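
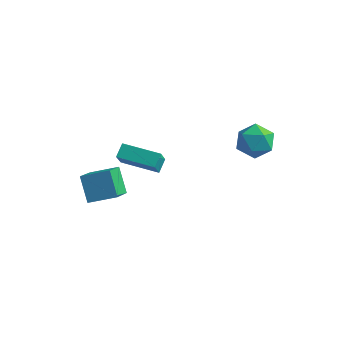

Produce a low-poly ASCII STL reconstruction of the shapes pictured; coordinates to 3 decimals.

solid 
facet normal -0.501 0.422 0.755
outer loop
vertex -3.474 -2.402 2.05
vertex -2.093 -1.765 2.61
vertex -3.728 -1.021 1.109
endloop
endfacet
facet normal -0.853 -0.392 -0.345
outer loop
vertex -2.907 -1.715 -0.13
vertex -3.474 -2.402 2.05
vertex -3.728 -1.021 1.109
endloop
endfacet
facet normal -0.501 0.423 0.755
outer loop
vertex -3.728 -1.021 1.109
vertex -2.093 -1.765 2.61
vertex -2.348 -0.385 1.668
endloop
endfacet
facet normal -0.151 0.817 -0.557
outer loop
vertex -2.348 -0.385 1.668
vertex -2.907 -1.715 -0.13
vertex -3.728 -1.021 1.109
endloop
endfacet
facet normal 0.151 -0.817 0.557
outer loop
vertex -3.474 -2.402 2.05
vertex -1.272 -2.459 1.371
vertex -2.093 -1.765 2.61
endloop
endfacet
facet normal -0.852 -0.393 -0.346
outer loop
vertex -2.652 -3.095 0.812
vertex -3.474 -2.402 2.05
vertex -2.907 -1.715 -0.13
endloop
endfacet
facet normal 0.151 -0.817 0.557
outer loop
vertex -2.652 -3.095 0.812
vertex -1.272 -2.459 1.371
vertex -3.474 -2.402 2.05
endloop
endfacet
facet normal 0.852 0.393 0.345
outer loop
vertex -2.093 -1.765 2.61
vertex -1.272 -2.459 1.371
vertex -2.348 -0.385 1.668
endloop
endfacet
facet normal -0.151 0.817 -0.557
outer loop
vertex -1.526 -1.078 0.43
vertex -2.907 -1.715 -0.13
vertex -2.348 -0.385 1.668
endloop
endfacet
facet normal 0.852 0.393 0.346
outer loop
vertex -2.348 -0.385 1.668
vertex -1.272 -2.459 1.371
vertex -1.526 -1.078 0.43
endloop
endfacet
facet normal 0.501 -0.423 -0.755
outer loop
vertex -1.526 -1.078 0.43
vertex -2.652 -3.095 0.812
vertex -2.907 -1.715 -0.13
endloop
endfacet
facet normal 0.501 -0.423 -0.755
outer loop
vertex -1.272 -2.459 1.371
vertex -2.652 -3.095 0.812
vertex -1.526 -1.078 0.43
endloop
endfacet
facet normal 0.344 0.913 -0.221
outer loop
vertex 4.275 3.47 3.014
vertex 3.474 3.928 3.658
vertex 4.471 3.66 4.106
endloop
endfacet
facet normal 0.872 0.431 -0.232
outer loop
vertex 4.275 3.47 3.014
vertex 4.471 3.66 4.106
vertex 4.819 2.701 3.63
endloop
endfacet
facet normal 0.702 -0.071 -0.709
outer loop
vertex 4.275 3.47 3.014
vertex 4.819 2.701 3.63
vertex 4.037 2.378 2.888
endloop
endfacet
facet normal 0.069 0.099 -0.993
outer loop
vertex 4.275 3.47 3.014
vertex 4.037 2.378 2.888
vertex 3.206 3.136 2.906
endloop
endfacet
facet normal -0.151 0.707 -0.691
outer loop
vertex 4.275 3.47 3.014
vertex 3.206 3.136 2.906
vertex 3.474 3.928 3.658
endloop
endfacet
facet normal 0.903 0.123 0.412
outer loop
vertex 4.819 2.701 3.63
vertex 4.471 3.66 4.106
vertex 4.354 2.684 4.654
endloop
endfacet
facet normal 0.049 0.902 0.430
outer loop
vertex 4.471 3.66 4.106
vertex 3.474 3.928 3.658
vertex 3.523 3.442 4.672
endloop
endfacet
facet normal -0.752 0.570 -0.332
outer loop
vertex 3.474 3.928 3.658
vertex 3.206 3.136 2.906
vertex 2.741 3.119 3.93
endloop
endfacet
facet normal -0.395 -0.413 -0.821
outer loop
vertex 3.206 3.136 2.906
vertex 4.037 2.378 2.888
vertex 3.089 2.16 3.454
endloop
endfacet
facet normal 0.627 -0.690 -0.361
outer loop
vertex 4.037 2.378 2.888
vertex 4.819 2.701 3.63
vertex 4.086 1.892 3.902
endloop
endfacet
facet normal -0.069 -0.099 0.993
outer loop
vertex 3.285 2.35 4.546
vertex 4.354 2.684 4.654
vertex 3.523 3.442 4.672
endloop
endfacet
facet normal -0.702 0.071 0.709
outer loop
vertex 3.285 2.35 4.546
vertex 3.523 3.442 4.672
vertex 2.741 3.119 3.93
endloop
endfacet
facet normal -0.872 -0.431 0.232
outer loop
vertex 3.285 2.35 4.546
vertex 2.741 3.119 3.93
vertex 3.089 2.16 3.454
endloop
endfacet
facet normal -0.344 -0.913 0.221
outer loop
vertex 3.285 2.35 4.546
vertex 3.089 2.16 3.454
vertex 4.086 1.892 3.902
endloop
endfacet
facet normal 0.151 -0.707 0.691
outer loop
vertex 3.285 2.35 4.546
vertex 4.086 1.892 3.902
vertex 4.354 2.684 4.654
endloop
endfacet
facet normal 0.395 0.413 0.821
outer loop
vertex 3.523 3.442 4.672
vertex 4.354 2.684 4.654
vertex 4.471 3.66 4.106
endloop
endfacet
facet normal -0.627 0.690 0.361
outer loop
vertex 2.741 3.119 3.93
vertex 3.523 3.442 4.672
vertex 3.474 3.928 3.658
endloop
endfacet
facet normal -0.903 -0.123 -0.412
outer loop
vertex 3.089 2.16 3.454
vertex 2.741 3.119 3.93
vertex 3.206 3.136 2.906
endloop
endfacet
facet normal -0.049 -0.902 -0.430
outer loop
vertex 4.086 1.892 3.902
vertex 3.089 2.16 3.454
vertex 4.037 2.378 2.888
endloop
endfacet
facet normal 0.752 -0.570 0.332
outer loop
vertex 4.354 2.684 4.654
vertex 4.086 1.892 3.902
vertex 4.819 2.701 3.63
endloop
endfacet
facet normal -0.991 -0.113 0.068
outer loop
vertex -2.397 0.088 3.211
vertex -2.555 0.81 2.105
vertex -2.346 -0.653 2.72
endloop
endfacet
facet normal 0.119 -0.543 0.831
outer loop
vertex -0.225 -0.41 2.575
vertex -2.397 0.088 3.211
vertex -2.346 -0.653 2.72
endloop
endfacet
facet normal -0.991 -0.113 0.068
outer loop
vertex -2.346 -0.653 2.72
vertex -2.555 0.81 2.105
vertex -2.504 0.069 1.614
endloop
endfacet
facet normal 0.058 -0.832 -0.551
outer loop
vertex -2.504 0.069 1.614
vertex -0.225 -0.41 2.575
vertex -2.346 -0.653 2.72
endloop
endfacet
facet normal -0.058 0.832 0.551
outer loop
vertex -2.397 0.088 3.211
vertex -0.434 1.053 1.96
vertex -2.555 0.81 2.105
endloop
endfacet
facet normal 0.119 -0.543 0.831
outer loop
vertex -0.276 0.331 3.066
vertex -2.397 0.088 3.211
vertex -0.225 -0.41 2.575
endloop
endfacet
facet normal -0.058 0.832 0.551
outer loop
vertex -0.276 0.331 3.066
vertex -0.434 1.053 1.96
vertex -2.397 0.088 3.211
endloop
endfacet
facet normal -0.119 0.543 -0.831
outer loop
vertex -2.555 0.81 2.105
vertex -0.434 1.053 1.96
vertex -2.504 0.069 1.614
endloop
endfacet
facet normal 0.058 -0.832 -0.551
outer loop
vertex -0.383 0.312 1.469
vertex -0.225 -0.41 2.575
vertex -2.504 0.069 1.614
endloop
endfacet
facet normal -0.119 0.543 -0.831
outer loop
vertex -2.504 0.069 1.614
vertex -0.434 1.053 1.96
vertex -0.383 0.312 1.469
endloop
endfacet
facet normal 0.991 0.113 -0.068
outer loop
vertex -0.383 0.312 1.469
vertex -0.276 0.331 3.066
vertex -0.225 -0.41 2.575
endloop
endfacet
facet normal 0.991 0.113 -0.068
outer loop
vertex -0.434 1.053 1.96
vertex -0.276 0.331 3.066
vertex -0.383 0.312 1.469
endloop
endfacet

endsolid


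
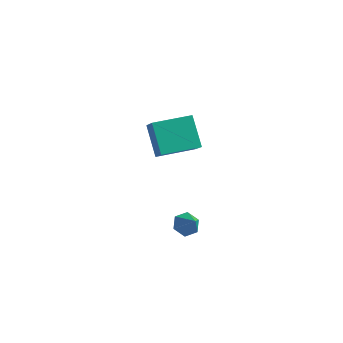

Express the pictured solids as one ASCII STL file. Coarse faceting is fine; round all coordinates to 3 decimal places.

solid 
facet normal -0.704 -0.708 -0.045
outer loop
vertex -4.529 1.839 -1.119
vertex -5.282 2.656 -2.185
vertex -3.567 0.968 -2.465
endloop
endfacet
facet normal 0.489 -0.530 0.693
outer loop
vertex -2.158 2.384 -2.375
vertex -4.529 1.839 -1.119
vertex -3.567 0.968 -2.465
endloop
endfacet
facet normal -0.704 -0.708 -0.045
outer loop
vertex -3.567 0.968 -2.465
vertex -5.282 2.656 -2.185
vertex -4.32 1.785 -3.531
endloop
endfacet
facet normal 0.514 -0.466 -0.720
outer loop
vertex -4.32 1.785 -3.531
vertex -2.158 2.384 -2.375
vertex -3.567 0.968 -2.465
endloop
endfacet
facet normal -0.514 0.466 0.720
outer loop
vertex -4.529 1.839 -1.119
vertex -3.873 4.072 -2.095
vertex -5.282 2.656 -2.185
endloop
endfacet
facet normal 0.489 -0.530 0.693
outer loop
vertex -3.12 3.255 -1.029
vertex -4.529 1.839 -1.119
vertex -2.158 2.384 -2.375
endloop
endfacet
facet normal -0.514 0.466 0.720
outer loop
vertex -3.12 3.255 -1.029
vertex -3.873 4.072 -2.095
vertex -4.529 1.839 -1.119
endloop
endfacet
facet normal -0.489 0.530 -0.693
outer loop
vertex -5.282 2.656 -2.185
vertex -3.873 4.072 -2.095
vertex -4.32 1.785 -3.531
endloop
endfacet
facet normal 0.514 -0.466 -0.720
outer loop
vertex -2.911 3.201 -3.441
vertex -2.158 2.384 -2.375
vertex -4.32 1.785 -3.531
endloop
endfacet
facet normal -0.489 0.530 -0.693
outer loop
vertex -4.32 1.785 -3.531
vertex -3.873 4.072 -2.095
vertex -2.911 3.201 -3.441
endloop
endfacet
facet normal 0.704 0.708 0.045
outer loop
vertex -2.911 3.201 -3.441
vertex -3.12 3.255 -1.029
vertex -2.158 2.384 -2.375
endloop
endfacet
facet normal 0.704 0.708 0.045
outer loop
vertex -3.873 4.072 -2.095
vertex -3.12 3.255 -1.029
vertex -2.911 3.201 -3.441
endloop
endfacet
facet normal -0.588 0.339 -0.734
outer loop
vertex 0.238 -2.553 -2.886
vertex -0.094 -3.124 -2.884
vertex -0.29 -2.626 -2.497
endloop
endfacet
facet normal 0.376 0.673 0.637
outer loop
vertex 0.238 -2.553 -2.886
vertex -0.29 -2.626 -2.497
vertex 0.554 -3.496 -2.076
endloop
endfacet
facet normal -0.590 0.338 -0.734
outer loop
vertex -0.29 -2.626 -2.497
vertex -0.094 -3.124 -2.884
vertex -0.621 -3.197 -2.494
endloop
endfacet
facet normal -0.291 0.173 0.941
outer loop
vertex -0.29 -2.626 -2.497
vertex -0.621 -3.197 -2.494
vertex 0.554 -3.496 -2.076
endloop
endfacet
facet normal -0.589 0.339 -0.733
outer loop
vertex -0.621 -3.197 -2.494
vertex -0.094 -3.124 -2.884
vertex -0.426 -3.694 -2.881
endloop
endfacet
facet normal -0.396 -0.656 0.643
outer loop
vertex -0.621 -3.197 -2.494
vertex -0.426 -3.694 -2.881
vertex 0.554 -3.496 -2.076
endloop
endfacet
facet normal -0.589 0.339 -0.734
outer loop
vertex -0.426 -3.694 -2.881
vertex -0.094 -3.124 -2.884
vertex 0.102 -3.621 -3.271
endloop
endfacet
facet normal 0.166 -0.985 0.040
outer loop
vertex -0.426 -3.694 -2.881
vertex 0.102 -3.621 -3.271
vertex 0.554 -3.496 -2.076
endloop
endfacet
facet normal -0.588 0.339 -0.734
outer loop
vertex 0.102 -3.621 -3.271
vertex -0.094 -3.124 -2.884
vertex 0.434 -3.05 -3.273
endloop
endfacet
facet normal 0.833 -0.485 -0.264
outer loop
vertex 0.102 -3.621 -3.271
vertex 0.434 -3.05 -3.273
vertex 0.554 -3.496 -2.076
endloop
endfacet
facet normal -0.588 0.339 -0.734
outer loop
vertex 0.434 -3.05 -3.273
vertex -0.094 -3.124 -2.884
vertex 0.238 -2.553 -2.886
endloop
endfacet
facet normal 0.938 0.344 0.034
outer loop
vertex 0.434 -3.05 -3.273
vertex 0.238 -2.553 -2.886
vertex 0.554 -3.496 -2.076
endloop
endfacet

endsolid


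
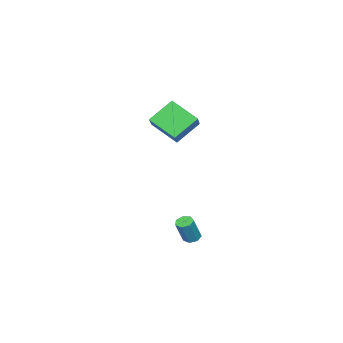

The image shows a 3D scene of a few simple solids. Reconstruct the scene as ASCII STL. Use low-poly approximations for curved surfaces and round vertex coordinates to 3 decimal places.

solid 
facet normal -0.763 -0.409 -0.500
outer loop
vertex -1.317 -3.25 4.608
vertex -1.447 -1.644 3.493
vertex -0.109 -4.004 3.381
endloop
endfacet
facet normal 0.066 -0.820 0.569
outer loop
vertex 1.547 -3.116 4.467
vertex -1.317 -3.25 4.608
vertex -0.109 -4.004 3.381
endloop
endfacet
facet normal -0.763 -0.409 -0.500
outer loop
vertex -0.109 -4.004 3.381
vertex -1.447 -1.644 3.493
vertex -0.239 -2.397 2.266
endloop
endfacet
facet normal 0.643 -0.401 -0.653
outer loop
vertex -0.239 -2.397 2.266
vertex 1.547 -3.116 4.467
vertex -0.109 -4.004 3.381
endloop
endfacet
facet normal -0.643 0.401 0.653
outer loop
vertex -1.317 -3.25 4.608
vertex 0.209 -0.756 4.579
vertex -1.447 -1.644 3.493
endloop
endfacet
facet normal 0.066 -0.820 0.569
outer loop
vertex 0.339 -2.363 5.694
vertex -1.317 -3.25 4.608
vertex 1.547 -3.116 4.467
endloop
endfacet
facet normal -0.643 0.401 0.653
outer loop
vertex 0.339 -2.363 5.694
vertex 0.209 -0.756 4.579
vertex -1.317 -3.25 4.608
endloop
endfacet
facet normal -0.067 0.820 -0.569
outer loop
vertex -1.447 -1.644 3.493
vertex 0.209 -0.756 4.579
vertex -0.239 -2.397 2.266
endloop
endfacet
facet normal 0.643 -0.401 -0.653
outer loop
vertex 1.417 -1.51 3.352
vertex 1.547 -3.116 4.467
vertex -0.239 -2.397 2.266
endloop
endfacet
facet normal -0.066 0.820 -0.569
outer loop
vertex -0.239 -2.397 2.266
vertex 0.209 -0.756 4.579
vertex 1.417 -1.51 3.352
endloop
endfacet
facet normal 0.763 0.409 0.500
outer loop
vertex 1.417 -1.51 3.352
vertex 0.339 -2.363 5.694
vertex 1.547 -3.116 4.467
endloop
endfacet
facet normal 0.763 0.409 0.500
outer loop
vertex 0.209 -0.756 4.579
vertex 0.339 -2.363 5.694
vertex 1.417 -1.51 3.352
endloop
endfacet
facet normal -0.435 0.047 -0.899
outer loop
vertex 3.04 0.057 -3.621
vertex 2.67 0.397 -3.424
vertex 3.147 0.513 -3.649
endloop
endfacet
facet normal 0.871 -0.231 -0.433
outer loop
vertex 3.04 0.057 -3.621
vertex 3.147 0.513 -3.649
vertex 3.741 -0.017 -2.173
endloop
endfacet
facet normal 0.872 -0.229 -0.433
outer loop
vertex 3.741 -0.017 -2.173
vertex 3.147 0.513 -3.649
vertex 3.847 0.439 -2.201
endloop
endfacet
facet normal 0.435 -0.046 0.899
outer loop
vertex 3.741 -0.017 -2.173
vertex 3.847 0.439 -2.201
vertex 3.37 0.323 -1.976
endloop
endfacet
facet normal -0.435 0.045 -0.899
outer loop
vertex 3.147 0.513 -3.649
vertex 2.67 0.397 -3.424
vertex 2.894 0.881 -3.508
endloop
endfacet
facet normal 0.721 0.617 -0.317
outer loop
vertex 3.147 0.513 -3.649
vertex 2.894 0.881 -3.508
vertex 3.847 0.439 -2.201
endloop
endfacet
facet normal 0.721 0.616 -0.318
outer loop
vertex 3.847 0.439 -2.201
vertex 2.894 0.881 -3.508
vertex 3.595 0.807 -2.06
endloop
endfacet
facet normal 0.435 -0.046 0.899
outer loop
vertex 3.847 0.439 -2.201
vertex 3.595 0.807 -2.06
vertex 3.37 0.323 -1.976
endloop
endfacet
facet normal -0.436 0.046 -0.899
outer loop
vertex 2.894 0.881 -3.508
vertex 2.67 0.397 -3.424
vertex 2.472 0.885 -3.303
endloop
endfacet
facet normal 0.028 0.999 0.038
outer loop
vertex 2.894 0.881 -3.508
vertex 2.472 0.885 -3.303
vertex 3.595 0.807 -2.06
endloop
endfacet
facet normal 0.028 0.999 0.038
outer loop
vertex 3.595 0.807 -2.06
vertex 2.472 0.885 -3.303
vertex 3.173 0.811 -1.856
endloop
endfacet
facet normal 0.434 -0.046 0.900
outer loop
vertex 3.595 0.807 -2.06
vertex 3.173 0.811 -1.856
vertex 3.37 0.323 -1.976
endloop
endfacet
facet normal -0.434 0.047 -0.899
outer loop
vertex 2.472 0.885 -3.303
vertex 2.67 0.397 -3.424
vertex 2.199 0.522 -3.19
endloop
endfacet
facet normal -0.686 0.630 0.365
outer loop
vertex 2.472 0.885 -3.303
vertex 2.199 0.522 -3.19
vertex 3.173 0.811 -1.856
endloop
endfacet
facet normal -0.686 0.629 0.365
outer loop
vertex 3.173 0.811 -1.856
vertex 2.199 0.522 -3.19
vertex 2.9 0.447 -1.742
endloop
endfacet
facet normal 0.436 -0.045 0.899
outer loop
vertex 3.173 0.811 -1.856
vertex 2.9 0.447 -1.742
vertex 3.37 0.323 -1.976
endloop
endfacet
facet normal -0.435 0.046 -0.899
outer loop
vertex 2.199 0.522 -3.19
vertex 2.67 0.397 -3.424
vertex 2.281 0.064 -3.253
endloop
endfacet
facet normal -0.883 -0.215 0.416
outer loop
vertex 2.199 0.522 -3.19
vertex 2.281 0.064 -3.253
vertex 2.9 0.447 -1.742
endloop
endfacet
facet normal -0.884 -0.214 0.416
outer loop
vertex 2.9 0.447 -1.742
vertex 2.281 0.064 -3.253
vertex 2.981 -0.01 -1.805
endloop
endfacet
facet normal 0.435 -0.047 0.899
outer loop
vertex 2.9 0.447 -1.742
vertex 2.981 -0.01 -1.805
vertex 3.37 0.323 -1.976
endloop
endfacet
facet normal -0.434 0.045 -0.900
outer loop
vertex 2.281 0.064 -3.253
vertex 2.67 0.397 -3.424
vertex 2.655 -0.142 -3.444
endloop
endfacet
facet normal -0.415 -0.897 0.155
outer loop
vertex 2.281 0.064 -3.253
vertex 2.655 -0.142 -3.444
vertex 2.981 -0.01 -1.805
endloop
endfacet
facet normal -0.416 -0.896 0.155
outer loop
vertex 2.981 -0.01 -1.805
vertex 2.655 -0.142 -3.444
vertex 3.355 -0.217 -1.997
endloop
endfacet
facet normal 0.435 -0.047 0.899
outer loop
vertex 2.981 -0.01 -1.805
vertex 3.355 -0.217 -1.997
vertex 3.37 0.323 -1.976
endloop
endfacet
facet normal -0.437 0.045 -0.899
outer loop
vertex 2.655 -0.142 -3.444
vertex 2.67 0.397 -3.424
vertex 3.04 0.057 -3.621
endloop
endfacet
facet normal 0.365 -0.904 -0.223
outer loop
vertex 2.655 -0.142 -3.444
vertex 3.04 0.057 -3.621
vertex 3.355 -0.217 -1.997
endloop
endfacet
facet normal 0.366 -0.903 -0.223
outer loop
vertex 3.355 -0.217 -1.997
vertex 3.04 0.057 -3.621
vertex 3.741 -0.017 -2.173
endloop
endfacet
facet normal 0.434 -0.047 0.899
outer loop
vertex 3.355 -0.217 -1.997
vertex 3.741 -0.017 -2.173
vertex 3.37 0.323 -1.976
endloop
endfacet

endsolid


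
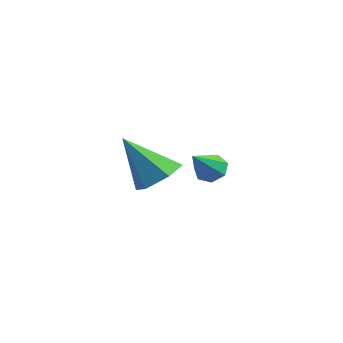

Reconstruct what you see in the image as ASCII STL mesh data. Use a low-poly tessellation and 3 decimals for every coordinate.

solid 
facet normal -0.138 0.729 -0.670
outer loop
vertex 1.27 -2.36 -0.521
vertex 0.7 -2.372 -0.417
vertex 1.109 -2.054 -0.155
endloop
endfacet
facet normal 0.929 0.049 0.367
outer loop
vertex 1.27 -2.36 -0.521
vertex 1.109 -2.054 -0.155
vertex 0.9 -3.428 0.557
endloop
endfacet
facet normal -0.136 0.728 -0.671
outer loop
vertex 1.109 -2.054 -0.155
vertex 0.7 -2.372 -0.417
vertex 0.639 -1.987 0.013
endloop
endfacet
facet normal 0.359 0.386 0.850
outer loop
vertex 1.109 -2.054 -0.155
vertex 0.639 -1.987 0.013
vertex 0.9 -3.428 0.557
endloop
endfacet
facet normal -0.139 0.728 -0.671
outer loop
vertex 0.639 -1.987 0.013
vertex 0.7 -2.372 -0.417
vertex 0.215 -2.21 -0.141
endloop
endfacet
facet normal -0.442 0.245 0.863
outer loop
vertex 0.639 -1.987 0.013
vertex 0.215 -2.21 -0.141
vertex 0.9 -3.428 0.557
endloop
endfacet
facet normal -0.139 0.728 -0.671
outer loop
vertex 0.215 -2.21 -0.141
vertex 0.7 -2.372 -0.417
vertex 0.156 -2.555 -0.503
endloop
endfacet
facet normal -0.878 -0.266 0.397
outer loop
vertex 0.215 -2.21 -0.141
vertex 0.156 -2.555 -0.503
vertex 0.9 -3.428 0.557
endloop
endfacet
facet normal -0.139 0.728 -0.671
outer loop
vertex 0.156 -2.555 -0.503
vertex 0.7 -2.372 -0.417
vertex 0.507 -2.762 -0.8
endloop
endfacet
facet normal -0.616 -0.763 -0.196
outer loop
vertex 0.156 -2.555 -0.503
vertex 0.507 -2.762 -0.8
vertex 0.9 -3.428 0.557
endloop
endfacet
facet normal -0.139 0.728 -0.671
outer loop
vertex 0.507 -2.762 -0.8
vertex 0.7 -2.372 -0.417
vertex 1.002 -2.675 -0.808
endloop
endfacet
facet normal 0.145 -0.871 -0.470
outer loop
vertex 0.507 -2.762 -0.8
vertex 1.002 -2.675 -0.808
vertex 0.9 -3.428 0.557
endloop
endfacet
facet normal -0.138 0.729 -0.671
outer loop
vertex 1.002 -2.675 -0.808
vertex 0.7 -2.372 -0.417
vertex 1.27 -2.36 -0.521
endloop
endfacet
facet normal 0.832 -0.509 -0.219
outer loop
vertex 1.002 -2.675 -0.808
vertex 1.27 -2.36 -0.521
vertex 0.9 -3.428 0.557
endloop
endfacet
facet normal 0.557 0.267 -0.787
outer loop
vertex -2.41 -0.392 -1.987
vertex -2.924 -0.964 -2.545
vertex -3.186 -0.059 -2.423
endloop
endfacet
facet normal -0.063 0.736 0.674
outer loop
vertex -2.41 -0.392 -1.987
vertex -3.186 -0.059 -2.423
vertex -4.076 -1.516 -0.915
endloop
endfacet
facet normal 0.556 0.267 -0.787
outer loop
vertex -3.186 -0.059 -2.423
vertex -2.924 -0.964 -2.545
vertex -3.7 -0.631 -2.98
endloop
endfacet
facet normal -0.791 0.601 0.113
outer loop
vertex -3.186 -0.059 -2.423
vertex -3.7 -0.631 -2.98
vertex -4.076 -1.516 -0.915
endloop
endfacet
facet normal 0.556 0.267 -0.787
outer loop
vertex -3.7 -0.631 -2.98
vertex -2.924 -0.964 -2.545
vertex -3.438 -1.536 -3.102
endloop
endfacet
facet normal -0.934 -0.234 -0.270
outer loop
vertex -3.7 -0.631 -2.98
vertex -3.438 -1.536 -3.102
vertex -4.076 -1.516 -0.915
endloop
endfacet
facet normal 0.556 0.266 -0.787
outer loop
vertex -3.438 -1.536 -3.102
vertex -2.924 -0.964 -2.545
vertex -2.662 -1.869 -2.666
endloop
endfacet
facet normal -0.348 -0.933 -0.093
outer loop
vertex -3.438 -1.536 -3.102
vertex -2.662 -1.869 -2.666
vertex -4.076 -1.516 -0.915
endloop
endfacet
facet normal 0.556 0.266 -0.787
outer loop
vertex -2.662 -1.869 -2.666
vertex -2.924 -0.964 -2.545
vertex -2.148 -1.297 -2.109
endloop
endfacet
facet normal 0.380 -0.798 0.468
outer loop
vertex -2.662 -1.869 -2.666
vertex -2.148 -1.297 -2.109
vertex -4.076 -1.516 -0.915
endloop
endfacet
facet normal 0.557 0.267 -0.787
outer loop
vertex -2.148 -1.297 -2.109
vertex -2.924 -0.964 -2.545
vertex -2.41 -0.392 -1.987
endloop
endfacet
facet normal 0.523 0.037 0.851
outer loop
vertex -2.148 -1.297 -2.109
vertex -2.41 -0.392 -1.987
vertex -4.076 -1.516 -0.915
endloop
endfacet

endsolid


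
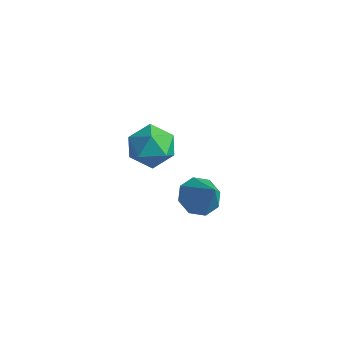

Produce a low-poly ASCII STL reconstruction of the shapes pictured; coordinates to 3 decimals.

solid 
facet normal -0.691 0.704 0.163
outer loop
vertex -1.75 -0.172 -2.791
vertex -2.45 -0.855 -2.806
vertex -2.012 -0.621 -1.963
endloop
endfacet
facet normal -0.067 0.886 0.459
outer loop
vertex -1.75 -0.172 -2.791
vertex -2.012 -0.621 -1.963
vertex -1.067 -0.453 -2.149
endloop
endfacet
facet normal 0.425 0.904 -0.056
outer loop
vertex -1.75 -0.172 -2.791
vertex -1.067 -0.453 -2.149
vertex -0.92 -0.582 -3.107
endloop
endfacet
facet normal 0.106 0.733 -0.672
outer loop
vertex -1.75 -0.172 -2.791
vertex -0.92 -0.582 -3.107
vertex -1.775 -0.831 -3.513
endloop
endfacet
facet normal -0.583 0.610 -0.536
outer loop
vertex -1.75 -0.172 -2.791
vertex -1.775 -0.831 -3.513
vertex -2.45 -0.855 -2.806
endloop
endfacet
facet normal 0.115 0.374 0.920
outer loop
vertex -1.067 -0.453 -2.149
vertex -2.012 -0.621 -1.963
vertex -1.345 -1.309 -1.767
endloop
endfacet
facet normal -0.893 0.080 0.442
outer loop
vertex -2.012 -0.621 -1.963
vertex -2.45 -0.855 -2.806
vertex -2.2 -1.558 -2.173
endloop
endfacet
facet normal -0.720 -0.074 -0.690
outer loop
vertex -2.45 -0.855 -2.806
vertex -1.775 -0.831 -3.513
vertex -2.053 -1.687 -3.131
endloop
endfacet
facet normal 0.396 0.125 -0.910
outer loop
vertex -1.775 -0.831 -3.513
vertex -0.92 -0.582 -3.107
vertex -1.108 -1.519 -3.317
endloop
endfacet
facet normal 0.912 0.402 0.086
outer loop
vertex -0.92 -0.582 -3.107
vertex -1.067 -0.453 -2.149
vertex -0.67 -1.285 -2.474
endloop
endfacet
facet normal -0.106 -0.733 0.672
outer loop
vertex -1.37 -1.968 -2.489
vertex -1.345 -1.309 -1.767
vertex -2.2 -1.558 -2.173
endloop
endfacet
facet normal -0.425 -0.904 0.056
outer loop
vertex -1.37 -1.968 -2.489
vertex -2.2 -1.558 -2.173
vertex -2.053 -1.687 -3.131
endloop
endfacet
facet normal 0.067 -0.886 -0.459
outer loop
vertex -1.37 -1.968 -2.489
vertex -2.053 -1.687 -3.131
vertex -1.108 -1.519 -3.317
endloop
endfacet
facet normal 0.691 -0.704 -0.163
outer loop
vertex -1.37 -1.968 -2.489
vertex -1.108 -1.519 -3.317
vertex -0.67 -1.285 -2.474
endloop
endfacet
facet normal 0.583 -0.610 0.536
outer loop
vertex -1.37 -1.968 -2.489
vertex -0.67 -1.285 -2.474
vertex -1.345 -1.309 -1.767
endloop
endfacet
facet normal -0.396 -0.125 0.910
outer loop
vertex -2.2 -1.558 -2.173
vertex -1.345 -1.309 -1.767
vertex -2.012 -0.621 -1.963
endloop
endfacet
facet normal -0.912 -0.402 -0.086
outer loop
vertex -2.053 -1.687 -3.131
vertex -2.2 -1.558 -2.173
vertex -2.45 -0.855 -2.806
endloop
endfacet
facet normal -0.115 -0.374 -0.920
outer loop
vertex -1.108 -1.519 -3.317
vertex -2.053 -1.687 -3.131
vertex -1.775 -0.831 -3.513
endloop
endfacet
facet normal 0.893 -0.080 -0.442
outer loop
vertex -0.67 -1.285 -2.474
vertex -1.108 -1.519 -3.317
vertex -0.92 -0.582 -3.107
endloop
endfacet
facet normal 0.720 0.074 0.690
outer loop
vertex -1.345 -1.309 -1.767
vertex -0.67 -1.285 -2.474
vertex -1.067 -0.453 -2.149
endloop
endfacet
facet normal -0.603 0.172 -0.779
outer loop
vertex 3.007 -2.864 -1.801
vertex 2.412 -3.148 -1.403
vertex 2.725 -2.45 -1.491
endloop
endfacet
facet normal 0.841 0.540 0.044
outer loop
vertex 3.007 -2.864 -1.801
vertex 2.725 -2.45 -1.491
vertex 3.268 -3.392 -0.297
endloop
endfacet
facet normal -0.603 0.172 -0.779
outer loop
vertex 2.725 -2.45 -1.491
vertex 2.412 -3.148 -1.403
vertex 2.259 -2.444 -1.129
endloop
endfacet
facet normal 0.372 0.804 0.465
outer loop
vertex 2.725 -2.45 -1.491
vertex 2.259 -2.444 -1.129
vertex 3.268 -3.392 -0.297
endloop
endfacet
facet normal -0.603 0.172 -0.779
outer loop
vertex 2.259 -2.444 -1.129
vertex 2.412 -3.148 -1.403
vertex 1.883 -2.851 -0.928
endloop
endfacet
facet normal -0.158 0.551 0.819
outer loop
vertex 2.259 -2.444 -1.129
vertex 1.883 -2.851 -0.928
vertex 3.268 -3.392 -0.297
endloop
endfacet
facet normal -0.603 0.172 -0.779
outer loop
vertex 1.883 -2.851 -0.928
vertex 2.412 -3.148 -1.403
vertex 1.817 -3.431 -1.005
endloop
endfacet
facet normal -0.436 -0.070 0.897
outer loop
vertex 1.883 -2.851 -0.928
vertex 1.817 -3.431 -1.005
vertex 3.268 -3.392 -0.297
endloop
endfacet
facet normal -0.603 0.172 -0.779
outer loop
vertex 1.817 -3.431 -1.005
vertex 2.412 -3.148 -1.403
vertex 2.099 -3.846 -1.315
endloop
endfacet
facet normal -0.301 -0.693 0.655
outer loop
vertex 1.817 -3.431 -1.005
vertex 2.099 -3.846 -1.315
vertex 3.268 -3.392 -0.297
endloop
endfacet
facet normal -0.604 0.173 -0.778
outer loop
vertex 2.099 -3.846 -1.315
vertex 2.412 -3.148 -1.403
vertex 2.564 -3.851 -1.677
endloop
endfacet
facet normal 0.170 -0.958 0.232
outer loop
vertex 2.099 -3.846 -1.315
vertex 2.564 -3.851 -1.677
vertex 3.268 -3.392 -0.297
endloop
endfacet
facet normal -0.603 0.173 -0.778
outer loop
vertex 2.564 -3.851 -1.677
vertex 2.412 -3.148 -1.403
vertex 2.94 -3.444 -1.878
endloop
endfacet
facet normal 0.698 -0.705 -0.122
outer loop
vertex 2.564 -3.851 -1.677
vertex 2.94 -3.444 -1.878
vertex 3.268 -3.392 -0.297
endloop
endfacet
facet normal -0.603 0.173 -0.778
outer loop
vertex 2.94 -3.444 -1.878
vertex 2.412 -3.148 -1.403
vertex 3.007 -2.864 -1.801
endloop
endfacet
facet normal 0.976 -0.086 -0.200
outer loop
vertex 2.94 -3.444 -1.878
vertex 3.007 -2.864 -1.801
vertex 3.268 -3.392 -0.297
endloop
endfacet

endsolid


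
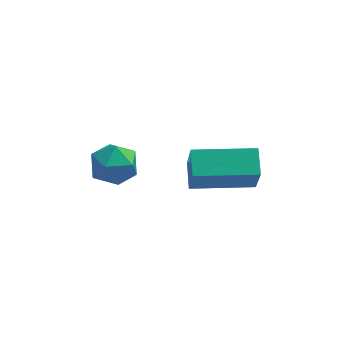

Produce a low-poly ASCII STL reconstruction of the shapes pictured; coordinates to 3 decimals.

solid 
facet normal -0.997 -0.062 0.046
outer loop
vertex -0.152 -1.384 0.151
vertex -0.183 -0.628 0.492
vertex -0.232 -0.898 -0.932
endloop
endfacet
facet normal 0.037 -0.911 -0.411
outer loop
vertex 1.503 -0.792 -1.012
vertex -0.152 -1.384 0.151
vertex -0.232 -0.898 -0.932
endloop
endfacet
facet normal -0.997 -0.060 0.046
outer loop
vertex -0.232 -0.898 -0.932
vertex -0.183 -0.628 0.492
vertex -0.262 -0.142 -0.591
endloop
endfacet
facet normal -0.067 0.408 -0.911
outer loop
vertex -0.262 -0.142 -0.591
vertex 1.503 -0.792 -1.012
vertex -0.232 -0.898 -0.932
endloop
endfacet
facet normal 0.067 -0.408 0.911
outer loop
vertex -0.152 -1.384 0.151
vertex 1.552 -0.522 0.412
vertex -0.183 -0.628 0.492
endloop
endfacet
facet normal 0.037 -0.911 -0.411
outer loop
vertex 1.582 -1.278 0.071
vertex -0.152 -1.384 0.151
vertex 1.503 -0.792 -1.012
endloop
endfacet
facet normal 0.067 -0.408 0.911
outer loop
vertex 1.582 -1.278 0.071
vertex 1.552 -0.522 0.412
vertex -0.152 -1.384 0.151
endloop
endfacet
facet normal -0.037 0.911 0.411
outer loop
vertex -0.183 -0.628 0.492
vertex 1.552 -0.522 0.412
vertex -0.262 -0.142 -0.591
endloop
endfacet
facet normal -0.067 0.408 -0.911
outer loop
vertex 1.472 -0.036 -0.671
vertex 1.503 -0.792 -1.012
vertex -0.262 -0.142 -0.591
endloop
endfacet
facet normal -0.037 0.911 0.411
outer loop
vertex -0.262 -0.142 -0.591
vertex 1.552 -0.522 0.412
vertex 1.472 -0.036 -0.671
endloop
endfacet
facet normal 0.997 0.061 -0.045
outer loop
vertex 1.472 -0.036 -0.671
vertex 1.582 -1.278 0.071
vertex 1.503 -0.792 -1.012
endloop
endfacet
facet normal 0.997 0.061 -0.046
outer loop
vertex 1.552 -0.522 0.412
vertex 1.582 -1.278 0.071
vertex 1.472 -0.036 -0.671
endloop
endfacet
facet normal -0.450 -0.159 0.879
outer loop
vertex -2.709 -1.037 0.785
vertex -2.347 -1.636 0.862
vertex -2.083 -1.031 1.107
endloop
endfacet
facet normal -0.389 0.539 0.747
outer loop
vertex -2.709 -1.037 0.785
vertex -2.083 -1.031 1.107
vertex -2.25 -0.52 0.651
endloop
endfacet
facet normal -0.724 0.677 0.132
outer loop
vertex -2.709 -1.037 0.785
vertex -2.25 -0.52 0.651
vertex -2.617 -0.81 0.124
endloop
endfacet
facet normal -0.991 0.064 -0.116
outer loop
vertex -2.709 -1.037 0.785
vertex -2.617 -0.81 0.124
vertex -2.677 -1.5 0.255
endloop
endfacet
facet normal -0.822 -0.452 0.346
outer loop
vertex -2.709 -1.037 0.785
vertex -2.677 -1.5 0.255
vertex -2.347 -1.636 0.862
endloop
endfacet
facet normal 0.304 0.688 0.659
outer loop
vertex -2.25 -0.52 0.651
vertex -2.083 -1.031 1.107
vertex -1.603 -0.8 0.645
endloop
endfacet
facet normal 0.204 -0.443 0.873
outer loop
vertex -2.083 -1.031 1.107
vertex -2.347 -1.636 0.862
vertex -1.663 -1.49 0.776
endloop
endfacet
facet normal -0.397 -0.918 0.010
outer loop
vertex -2.347 -1.636 0.862
vertex -2.677 -1.5 0.255
vertex -2.03 -1.78 0.249
endloop
endfacet
facet normal -0.670 -0.082 -0.737
outer loop
vertex -2.677 -1.5 0.255
vertex -2.617 -0.81 0.124
vertex -2.197 -1.269 -0.207
endloop
endfacet
facet normal -0.237 0.911 -0.337
outer loop
vertex -2.617 -0.81 0.124
vertex -2.25 -0.52 0.651
vertex -1.933 -0.664 0.038
endloop
endfacet
facet normal 0.991 -0.064 0.116
outer loop
vertex -1.571 -1.263 0.115
vertex -1.603 -0.8 0.645
vertex -1.663 -1.49 0.776
endloop
endfacet
facet normal 0.724 -0.677 -0.132
outer loop
vertex -1.571 -1.263 0.115
vertex -1.663 -1.49 0.776
vertex -2.03 -1.78 0.249
endloop
endfacet
facet normal 0.389 -0.539 -0.747
outer loop
vertex -1.571 -1.263 0.115
vertex -2.03 -1.78 0.249
vertex -2.197 -1.269 -0.207
endloop
endfacet
facet normal 0.450 0.159 -0.879
outer loop
vertex -1.571 -1.263 0.115
vertex -2.197 -1.269 -0.207
vertex -1.933 -0.664 0.038
endloop
endfacet
facet normal 0.822 0.452 -0.346
outer loop
vertex -1.571 -1.263 0.115
vertex -1.933 -0.664 0.038
vertex -1.603 -0.8 0.645
endloop
endfacet
facet normal 0.670 0.082 0.737
outer loop
vertex -1.663 -1.49 0.776
vertex -1.603 -0.8 0.645
vertex -2.083 -1.031 1.107
endloop
endfacet
facet normal 0.237 -0.911 0.337
outer loop
vertex -2.03 -1.78 0.249
vertex -1.663 -1.49 0.776
vertex -2.347 -1.636 0.862
endloop
endfacet
facet normal -0.304 -0.688 -0.659
outer loop
vertex -2.197 -1.269 -0.207
vertex -2.03 -1.78 0.249
vertex -2.677 -1.5 0.255
endloop
endfacet
facet normal -0.204 0.443 -0.873
outer loop
vertex -1.933 -0.664 0.038
vertex -2.197 -1.269 -0.207
vertex -2.617 -0.81 0.124
endloop
endfacet
facet normal 0.397 0.918 -0.010
outer loop
vertex -1.603 -0.8 0.645
vertex -1.933 -0.664 0.038
vertex -2.25 -0.52 0.651
endloop
endfacet

endsolid


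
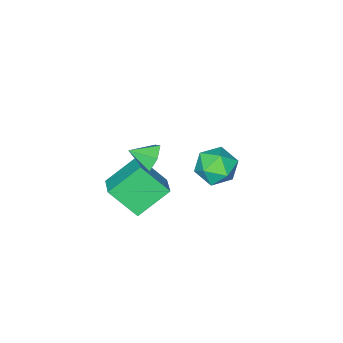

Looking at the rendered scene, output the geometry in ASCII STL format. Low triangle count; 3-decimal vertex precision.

solid 
facet normal -0.203 0.754 0.625
outer loop
vertex -2.166 3.417 -2.207
vertex -3.292 3.022 -2.097
vertex -2.444 2.629 -1.347
endloop
endfacet
facet normal 0.483 0.562 0.671
outer loop
vertex -2.166 3.417 -2.207
vertex -2.444 2.629 -1.347
vertex -1.428 2.502 -1.972
endloop
endfacet
facet normal 0.775 0.631 0.024
outer loop
vertex -2.166 3.417 -2.207
vertex -1.428 2.502 -1.972
vertex -1.649 2.817 -3.107
endloop
endfacet
facet normal 0.269 0.866 -0.422
outer loop
vertex -2.166 3.417 -2.207
vertex -1.649 2.817 -3.107
vertex -2.802 3.138 -3.184
endloop
endfacet
facet normal -0.335 0.941 -0.051
outer loop
vertex -2.166 3.417 -2.207
vertex -2.802 3.138 -3.184
vertex -3.292 3.022 -2.097
endloop
endfacet
facet normal 0.508 -0.127 0.852
outer loop
vertex -1.428 2.502 -1.972
vertex -2.444 2.629 -1.347
vertex -2.098 1.542 -1.716
endloop
endfacet
facet normal -0.603 0.182 0.777
outer loop
vertex -2.444 2.629 -1.347
vertex -3.292 3.022 -2.097
vertex -3.251 1.863 -1.793
endloop
endfacet
facet normal -0.816 0.485 -0.316
outer loop
vertex -3.292 3.022 -2.097
vertex -2.802 3.138 -3.184
vertex -3.472 2.178 -2.928
endloop
endfacet
facet normal 0.162 0.363 -0.917
outer loop
vertex -2.802 3.138 -3.184
vertex -1.649 2.817 -3.107
vertex -2.456 2.051 -3.553
endloop
endfacet
facet normal 0.981 -0.017 -0.196
outer loop
vertex -1.649 2.817 -3.107
vertex -1.428 2.502 -1.972
vertex -1.608 1.658 -2.803
endloop
endfacet
facet normal -0.269 -0.866 0.422
outer loop
vertex -2.734 1.263 -2.693
vertex -2.098 1.542 -1.716
vertex -3.251 1.863 -1.793
endloop
endfacet
facet normal -0.775 -0.631 -0.024
outer loop
vertex -2.734 1.263 -2.693
vertex -3.251 1.863 -1.793
vertex -3.472 2.178 -2.928
endloop
endfacet
facet normal -0.483 -0.562 -0.671
outer loop
vertex -2.734 1.263 -2.693
vertex -3.472 2.178 -2.928
vertex -2.456 2.051 -3.553
endloop
endfacet
facet normal 0.203 -0.754 -0.625
outer loop
vertex -2.734 1.263 -2.693
vertex -2.456 2.051 -3.553
vertex -1.608 1.658 -2.803
endloop
endfacet
facet normal 0.335 -0.941 0.051
outer loop
vertex -2.734 1.263 -2.693
vertex -1.608 1.658 -2.803
vertex -2.098 1.542 -1.716
endloop
endfacet
facet normal -0.162 -0.363 0.917
outer loop
vertex -3.251 1.863 -1.793
vertex -2.098 1.542 -1.716
vertex -2.444 2.629 -1.347
endloop
endfacet
facet normal -0.981 0.017 0.196
outer loop
vertex -3.472 2.178 -2.928
vertex -3.251 1.863 -1.793
vertex -3.292 3.022 -2.097
endloop
endfacet
facet normal -0.508 0.127 -0.852
outer loop
vertex -2.456 2.051 -3.553
vertex -3.472 2.178 -2.928
vertex -2.802 3.138 -3.184
endloop
endfacet
facet normal 0.603 -0.182 -0.777
outer loop
vertex -1.608 1.658 -2.803
vertex -2.456 2.051 -3.553
vertex -1.649 2.817 -3.107
endloop
endfacet
facet normal 0.816 -0.485 0.316
outer loop
vertex -2.098 1.542 -1.716
vertex -1.608 1.658 -2.803
vertex -1.428 2.502 -1.972
endloop
endfacet
facet normal -0.628 0.650 -0.429
outer loop
vertex 2.961 3.157 1.842
vertex 2.547 3.236 2.568
vertex 3.192 3.745 2.395
endloop
endfacet
facet normal 0.947 -0.079 -0.312
outer loop
vertex 2.961 3.157 1.842
vertex 3.192 3.745 2.395
vertex 3.313 2.444 3.092
endloop
endfacet
facet normal -0.628 0.649 -0.429
outer loop
vertex 3.192 3.745 2.395
vertex 2.547 3.236 2.568
vertex 2.778 3.825 3.121
endloop
endfacet
facet normal 0.839 0.316 0.444
outer loop
vertex 3.192 3.745 2.395
vertex 2.778 3.825 3.121
vertex 3.313 2.444 3.092
endloop
endfacet
facet normal -0.628 0.649 -0.429
outer loop
vertex 2.778 3.825 3.121
vertex 2.547 3.236 2.568
vertex 2.133 3.316 3.295
endloop
endfacet
facet normal 0.214 0.062 0.975
outer loop
vertex 2.778 3.825 3.121
vertex 2.133 3.316 3.295
vertex 3.313 2.444 3.092
endloop
endfacet
facet normal -0.628 0.649 -0.429
outer loop
vertex 2.133 3.316 3.295
vertex 2.547 3.236 2.568
vertex 1.902 2.727 2.742
endloop
endfacet
facet normal -0.304 -0.586 0.751
outer loop
vertex 2.133 3.316 3.295
vertex 1.902 2.727 2.742
vertex 3.313 2.444 3.092
endloop
endfacet
facet normal -0.628 0.650 -0.428
outer loop
vertex 1.902 2.727 2.742
vertex 2.547 3.236 2.568
vertex 2.316 2.648 2.015
endloop
endfacet
facet normal -0.196 -0.981 -0.005
outer loop
vertex 1.902 2.727 2.742
vertex 2.316 2.648 2.015
vertex 3.313 2.444 3.092
endloop
endfacet
facet normal -0.628 0.650 -0.429
outer loop
vertex 2.316 2.648 2.015
vertex 2.547 3.236 2.568
vertex 2.961 3.157 1.842
endloop
endfacet
facet normal 0.430 -0.727 -0.536
outer loop
vertex 2.316 2.648 2.015
vertex 2.961 3.157 1.842
vertex 3.313 2.444 3.092
endloop
endfacet
facet normal -0.354 0.608 -0.711
outer loop
vertex 2.178 4.032 0.292
vertex 3.747 3.508 -0.937
vertex 1.412 2.972 -0.234
endloop
endfacet
facet normal -0.762 0.255 0.596
outer loop
vertex 2.133 1.732 1.217
vertex 2.178 4.032 0.292
vertex 1.412 2.972 -0.234
endloop
endfacet
facet normal -0.354 0.607 -0.711
outer loop
vertex 1.412 2.972 -0.234
vertex 3.747 3.508 -0.937
vertex 2.981 2.447 -1.462
endloop
endfacet
facet normal -0.543 -0.752 -0.373
outer loop
vertex 2.981 2.447 -1.462
vertex 2.133 1.732 1.217
vertex 1.412 2.972 -0.234
endloop
endfacet
facet normal 0.543 0.752 0.373
outer loop
vertex 2.178 4.032 0.292
vertex 4.468 2.268 0.514
vertex 3.747 3.508 -0.937
endloop
endfacet
facet normal -0.761 0.255 0.596
outer loop
vertex 2.899 2.793 1.742
vertex 2.178 4.032 0.292
vertex 2.133 1.732 1.217
endloop
endfacet
facet normal 0.543 0.752 0.373
outer loop
vertex 2.899 2.793 1.742
vertex 4.468 2.268 0.514
vertex 2.178 4.032 0.292
endloop
endfacet
facet normal 0.761 -0.255 -0.596
outer loop
vertex 3.747 3.508 -0.937
vertex 4.468 2.268 0.514
vertex 2.981 2.447 -1.462
endloop
endfacet
facet normal -0.543 -0.752 -0.373
outer loop
vertex 3.702 1.208 -0.012
vertex 2.133 1.732 1.217
vertex 2.981 2.447 -1.462
endloop
endfacet
facet normal 0.762 -0.254 -0.596
outer loop
vertex 2.981 2.447 -1.462
vertex 4.468 2.268 0.514
vertex 3.702 1.208 -0.012
endloop
endfacet
facet normal 0.354 -0.607 0.711
outer loop
vertex 3.702 1.208 -0.012
vertex 2.899 2.793 1.742
vertex 2.133 1.732 1.217
endloop
endfacet
facet normal 0.353 -0.608 0.711
outer loop
vertex 4.468 2.268 0.514
vertex 2.899 2.793 1.742
vertex 3.702 1.208 -0.012
endloop
endfacet

endsolid


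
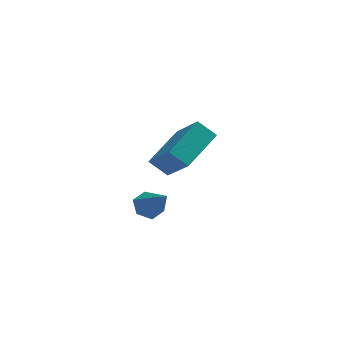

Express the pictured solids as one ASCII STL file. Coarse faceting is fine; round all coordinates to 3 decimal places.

solid 
facet normal -0.427 0.613 -0.665
outer loop
vertex -3.483 1.944 1.765
vertex -2.423 3.502 2.52
vertex -2.752 1.758 1.124
endloop
endfacet
facet normal -0.522 -0.768 -0.372
outer loop
vertex -1.957 0.618 2.36
vertex -3.483 1.944 1.765
vertex -2.752 1.758 1.124
endloop
endfacet
facet normal -0.427 0.613 -0.665
outer loop
vertex -2.752 1.758 1.124
vertex -2.423 3.502 2.52
vertex -1.692 3.316 1.879
endloop
endfacet
facet normal 0.738 -0.188 -0.648
outer loop
vertex -1.692 3.316 1.879
vertex -1.957 0.618 2.36
vertex -2.752 1.758 1.124
endloop
endfacet
facet normal -0.738 0.188 0.648
outer loop
vertex -3.483 1.944 1.765
vertex -1.628 2.362 3.756
vertex -2.423 3.502 2.52
endloop
endfacet
facet normal -0.522 -0.768 -0.372
outer loop
vertex -2.688 0.804 3.001
vertex -3.483 1.944 1.765
vertex -1.957 0.618 2.36
endloop
endfacet
facet normal -0.738 0.188 0.648
outer loop
vertex -2.688 0.804 3.001
vertex -1.628 2.362 3.756
vertex -3.483 1.944 1.765
endloop
endfacet
facet normal 0.522 0.768 0.372
outer loop
vertex -2.423 3.502 2.52
vertex -1.628 2.362 3.756
vertex -1.692 3.316 1.879
endloop
endfacet
facet normal 0.738 -0.188 -0.648
outer loop
vertex -0.897 2.176 3.115
vertex -1.957 0.618 2.36
vertex -1.692 3.316 1.879
endloop
endfacet
facet normal 0.522 0.768 0.372
outer loop
vertex -1.692 3.316 1.879
vertex -1.628 2.362 3.756
vertex -0.897 2.176 3.115
endloop
endfacet
facet normal 0.427 -0.613 0.665
outer loop
vertex -0.897 2.176 3.115
vertex -2.688 0.804 3.001
vertex -1.957 0.618 2.36
endloop
endfacet
facet normal 0.427 -0.613 0.665
outer loop
vertex -1.628 2.362 3.756
vertex -2.688 0.804 3.001
vertex -0.897 2.176 3.115
endloop
endfacet
facet normal -0.430 0.576 -0.695
outer loop
vertex -2.954 -1.307 1.882
vertex -3.364 -1.778 1.745
vertex -3.512 -1.347 2.194
endloop
endfacet
facet normal 0.365 0.580 0.728
outer loop
vertex -2.954 -1.307 1.882
vertex -3.512 -1.347 2.194
vertex -2.676 -2.702 2.855
endloop
endfacet
facet normal -0.430 0.576 -0.695
outer loop
vertex -3.512 -1.347 2.194
vertex -3.364 -1.778 1.745
vertex -3.922 -1.819 2.056
endloop
endfacet
facet normal -0.460 0.144 0.876
outer loop
vertex -3.512 -1.347 2.194
vertex -3.922 -1.819 2.056
vertex -2.676 -2.702 2.855
endloop
endfacet
facet normal -0.430 0.576 -0.695
outer loop
vertex -3.922 -1.819 2.056
vertex -3.364 -1.778 1.745
vertex -3.774 -2.25 1.607
endloop
endfacet
facet normal -0.684 -0.626 0.375
outer loop
vertex -3.922 -1.819 2.056
vertex -3.774 -2.25 1.607
vertex -2.676 -2.702 2.855
endloop
endfacet
facet normal -0.431 0.577 -0.694
outer loop
vertex -3.774 -2.25 1.607
vertex -3.364 -1.778 1.745
vertex -3.217 -2.209 1.295
endloop
endfacet
facet normal -0.083 -0.958 -0.274
outer loop
vertex -3.774 -2.25 1.607
vertex -3.217 -2.209 1.295
vertex -2.676 -2.702 2.855
endloop
endfacet
facet normal -0.430 0.578 -0.694
outer loop
vertex -3.217 -2.209 1.295
vertex -3.364 -1.778 1.745
vertex -2.807 -1.738 1.433
endloop
endfacet
facet normal 0.741 -0.522 -0.422
outer loop
vertex -3.217 -2.209 1.295
vertex -2.807 -1.738 1.433
vertex -2.676 -2.702 2.855
endloop
endfacet
facet normal -0.430 0.577 -0.694
outer loop
vertex -2.807 -1.738 1.433
vertex -3.364 -1.778 1.745
vertex -2.954 -1.307 1.882
endloop
endfacet
facet normal 0.966 0.247 0.079
outer loop
vertex -2.807 -1.738 1.433
vertex -2.954 -1.307 1.882
vertex -2.676 -2.702 2.855
endloop
endfacet

endsolid


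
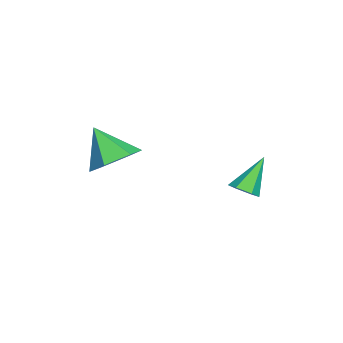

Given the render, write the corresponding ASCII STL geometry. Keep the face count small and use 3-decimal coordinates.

solid 
facet normal 0.322 0.524 -0.789
outer loop
vertex 3.065 -1.392 1.249
vertex 2.589 -1.974 0.668
vertex 2.166 -1.196 1.012
endloop
endfacet
facet normal -0.123 0.485 0.866
outer loop
vertex 3.065 -1.392 1.249
vertex 2.166 -1.196 1.012
vertex 2.091 -2.786 1.892
endloop
endfacet
facet normal 0.321 0.523 -0.789
outer loop
vertex 2.166 -1.196 1.012
vertex 2.589 -1.974 0.668
vertex 1.69 -1.779 0.432
endloop
endfacet
facet normal -0.860 0.277 0.428
outer loop
vertex 2.166 -1.196 1.012
vertex 1.69 -1.779 0.432
vertex 2.091 -2.786 1.892
endloop
endfacet
facet normal 0.321 0.523 -0.789
outer loop
vertex 1.69 -1.779 0.432
vertex 2.589 -1.974 0.668
vertex 2.113 -2.557 0.088
endloop
endfacet
facet normal -0.889 -0.453 -0.068
outer loop
vertex 1.69 -1.779 0.432
vertex 2.113 -2.557 0.088
vertex 2.091 -2.786 1.892
endloop
endfacet
facet normal 0.322 0.522 -0.789
outer loop
vertex 2.113 -2.557 0.088
vertex 2.589 -1.974 0.668
vertex 3.012 -2.753 0.325
endloop
endfacet
facet normal -0.179 -0.976 -0.126
outer loop
vertex 2.113 -2.557 0.088
vertex 3.012 -2.753 0.325
vertex 2.091 -2.786 1.892
endloop
endfacet
facet normal 0.322 0.522 -0.789
outer loop
vertex 3.012 -2.753 0.325
vertex 2.589 -1.974 0.668
vertex 3.488 -2.17 0.905
endloop
endfacet
facet normal 0.559 -0.768 0.313
outer loop
vertex 3.012 -2.753 0.325
vertex 3.488 -2.17 0.905
vertex 2.091 -2.786 1.892
endloop
endfacet
facet normal 0.322 0.524 -0.789
outer loop
vertex 3.488 -2.17 0.905
vertex 2.589 -1.974 0.668
vertex 3.065 -1.392 1.249
endloop
endfacet
facet normal 0.588 -0.038 0.808
outer loop
vertex 3.488 -2.17 0.905
vertex 3.065 -1.392 1.249
vertex 2.091 -2.786 1.892
endloop
endfacet
facet normal 0.501 -0.362 -0.786
outer loop
vertex 2.054 2.361 -0.755
vertex 1.612 2.047 -0.892
vertex 1.662 2.565 -1.099
endloop
endfacet
facet normal 0.337 0.927 0.165
outer loop
vertex 2.054 2.361 -0.755
vertex 1.662 2.565 -1.099
vertex 0.828 2.613 0.332
endloop
endfacet
facet normal 0.503 -0.362 -0.785
outer loop
vertex 1.662 2.565 -1.099
vertex 1.612 2.047 -0.892
vertex 1.22 2.25 -1.237
endloop
endfacet
facet normal -0.486 0.817 -0.310
outer loop
vertex 1.662 2.565 -1.099
vertex 1.22 2.25 -1.237
vertex 0.828 2.613 0.332
endloop
endfacet
facet normal 0.503 -0.363 -0.785
outer loop
vertex 1.22 2.25 -1.237
vertex 1.612 2.047 -0.892
vertex 1.169 1.732 -1.03
endloop
endfacet
facet normal -0.970 -0.001 -0.242
outer loop
vertex 1.22 2.25 -1.237
vertex 1.169 1.732 -1.03
vertex 0.828 2.613 0.332
endloop
endfacet
facet normal 0.503 -0.363 -0.785
outer loop
vertex 1.169 1.732 -1.03
vertex 1.612 2.047 -0.892
vertex 1.561 1.529 -0.685
endloop
endfacet
facet normal -0.634 -0.712 0.302
outer loop
vertex 1.169 1.732 -1.03
vertex 1.561 1.529 -0.685
vertex 0.828 2.613 0.332
endloop
endfacet
facet normal 0.502 -0.363 -0.785
outer loop
vertex 1.561 1.529 -0.685
vertex 1.612 2.047 -0.892
vertex 2.003 1.844 -0.548
endloop
endfacet
facet normal 0.188 -0.601 0.777
outer loop
vertex 1.561 1.529 -0.685
vertex 2.003 1.844 -0.548
vertex 0.828 2.613 0.332
endloop
endfacet
facet normal 0.502 -0.364 -0.785
outer loop
vertex 2.003 1.844 -0.548
vertex 1.612 2.047 -0.892
vertex 2.054 2.361 -0.755
endloop
endfacet
facet normal 0.672 0.217 0.708
outer loop
vertex 2.003 1.844 -0.548
vertex 2.054 2.361 -0.755
vertex 0.828 2.613 0.332
endloop
endfacet

endsolid


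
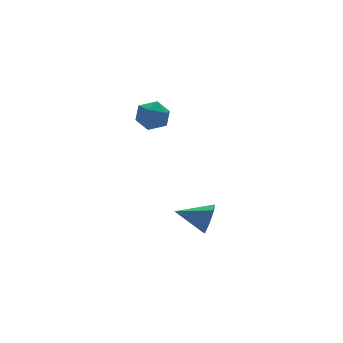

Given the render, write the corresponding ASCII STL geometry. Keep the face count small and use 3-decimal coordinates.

solid 
facet normal -0.784 0.621 0.015
outer loop
vertex 1.935 2.875 1.242
vertex 1.515 2.34 1.461
vertex 1.85 2.751 1.941
endloop
endfacet
facet normal -0.179 0.972 0.151
outer loop
vertex 1.935 2.875 1.242
vertex 1.85 2.751 1.941
vertex 2.497 2.91 1.682
endloop
endfacet
facet normal 0.262 0.877 -0.404
outer loop
vertex 1.935 2.875 1.242
vertex 2.497 2.91 1.682
vertex 2.563 2.596 1.043
endloop
endfacet
facet normal -0.072 0.467 -0.881
outer loop
vertex 1.935 2.875 1.242
vertex 2.563 2.596 1.043
vertex 1.956 2.244 0.906
endloop
endfacet
facet normal -0.718 0.308 -0.624
outer loop
vertex 1.935 2.875 1.242
vertex 1.956 2.244 0.906
vertex 1.515 2.34 1.461
endloop
endfacet
facet normal 0.124 0.677 0.726
outer loop
vertex 2.497 2.91 1.682
vertex 1.85 2.751 1.941
vertex 2.424 2.396 2.174
endloop
endfacet
facet normal -0.856 0.109 0.505
outer loop
vertex 1.85 2.751 1.941
vertex 1.515 2.34 1.461
vertex 1.817 2.044 2.037
endloop
endfacet
facet normal -0.750 -0.398 -0.527
outer loop
vertex 1.515 2.34 1.461
vertex 1.956 2.244 0.906
vertex 1.883 1.73 1.398
endloop
endfacet
facet normal 0.296 -0.142 -0.945
outer loop
vertex 1.956 2.244 0.906
vertex 2.563 2.596 1.043
vertex 2.53 1.889 1.139
endloop
endfacet
facet normal 0.836 0.522 -0.170
outer loop
vertex 2.563 2.596 1.043
vertex 2.497 2.91 1.682
vertex 2.865 2.3 1.619
endloop
endfacet
facet normal 0.072 -0.467 0.881
outer loop
vertex 2.445 1.765 1.838
vertex 2.424 2.396 2.174
vertex 1.817 2.044 2.037
endloop
endfacet
facet normal -0.262 -0.877 0.404
outer loop
vertex 2.445 1.765 1.838
vertex 1.817 2.044 2.037
vertex 1.883 1.73 1.398
endloop
endfacet
facet normal 0.179 -0.972 -0.151
outer loop
vertex 2.445 1.765 1.838
vertex 1.883 1.73 1.398
vertex 2.53 1.889 1.139
endloop
endfacet
facet normal 0.784 -0.621 -0.015
outer loop
vertex 2.445 1.765 1.838
vertex 2.53 1.889 1.139
vertex 2.865 2.3 1.619
endloop
endfacet
facet normal 0.718 -0.308 0.624
outer loop
vertex 2.445 1.765 1.838
vertex 2.865 2.3 1.619
vertex 2.424 2.396 2.174
endloop
endfacet
facet normal -0.296 0.142 0.945
outer loop
vertex 1.817 2.044 2.037
vertex 2.424 2.396 2.174
vertex 1.85 2.751 1.941
endloop
endfacet
facet normal -0.836 -0.522 0.170
outer loop
vertex 1.883 1.73 1.398
vertex 1.817 2.044 2.037
vertex 1.515 2.34 1.461
endloop
endfacet
facet normal -0.124 -0.677 -0.726
outer loop
vertex 2.53 1.889 1.139
vertex 1.883 1.73 1.398
vertex 1.956 2.244 0.906
endloop
endfacet
facet normal 0.856 -0.109 -0.505
outer loop
vertex 2.865 2.3 1.619
vertex 2.53 1.889 1.139
vertex 2.563 2.596 1.043
endloop
endfacet
facet normal 0.750 0.398 0.527
outer loop
vertex 2.424 2.396 2.174
vertex 2.865 2.3 1.619
vertex 2.497 2.91 1.682
endloop
endfacet
facet normal 0.805 -0.524 -0.279
outer loop
vertex 2.238 -2.182 -0.887
vertex 1.925 -2.362 -1.451
vertex 2.312 -1.826 -1.341
endloop
endfacet
facet normal 0.165 0.763 0.625
outer loop
vertex 2.238 -2.182 -0.887
vertex 2.312 -1.826 -1.341
vertex 0.935 -1.718 -1.109
endloop
endfacet
facet normal 0.805 -0.524 -0.278
outer loop
vertex 2.312 -1.826 -1.341
vertex 1.925 -2.362 -1.451
vertex 2.095 -1.874 -1.878
endloop
endfacet
facet normal 0.059 0.992 -0.112
outer loop
vertex 2.312 -1.826 -1.341
vertex 2.095 -1.874 -1.878
vertex 0.935 -1.718 -1.109
endloop
endfacet
facet normal 0.805 -0.524 -0.279
outer loop
vertex 2.095 -1.874 -1.878
vertex 1.925 -2.362 -1.451
vertex 1.75 -2.289 -2.094
endloop
endfacet
facet normal -0.358 0.648 -0.672
outer loop
vertex 2.095 -1.874 -1.878
vertex 1.75 -2.289 -2.094
vertex 0.935 -1.718 -1.109
endloop
endfacet
facet normal 0.805 -0.524 -0.279
outer loop
vertex 1.75 -2.289 -2.094
vertex 1.925 -2.362 -1.451
vertex 1.537 -2.759 -1.826
endloop
endfacet
facet normal -0.773 -0.011 -0.634
outer loop
vertex 1.75 -2.289 -2.094
vertex 1.537 -2.759 -1.826
vertex 0.935 -1.718 -1.109
endloop
endfacet
facet normal 0.805 -0.524 -0.278
outer loop
vertex 1.537 -2.759 -1.826
vertex 1.925 -2.362 -1.451
vertex 1.616 -2.93 -1.276
endloop
endfacet
facet normal -0.873 -0.487 -0.026
outer loop
vertex 1.537 -2.759 -1.826
vertex 1.616 -2.93 -1.276
vertex 0.935 -1.718 -1.109
endloop
endfacet
facet normal 0.805 -0.524 -0.279
outer loop
vertex 1.616 -2.93 -1.276
vertex 1.925 -2.362 -1.451
vertex 1.928 -2.673 -0.858
endloop
endfacet
facet normal -0.582 -0.423 0.694
outer loop
vertex 1.616 -2.93 -1.276
vertex 1.928 -2.673 -0.858
vertex 0.935 -1.718 -1.109
endloop
endfacet
facet normal 0.804 -0.524 -0.279
outer loop
vertex 1.928 -2.673 -0.858
vertex 1.925 -2.362 -1.451
vertex 2.238 -2.182 -0.887
endloop
endfacet
facet normal -0.120 0.134 0.984
outer loop
vertex 1.928 -2.673 -0.858
vertex 2.238 -2.182 -0.887
vertex 0.935 -1.718 -1.109
endloop
endfacet

endsolid


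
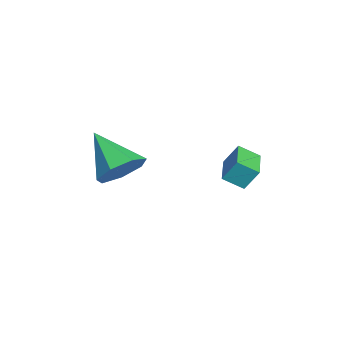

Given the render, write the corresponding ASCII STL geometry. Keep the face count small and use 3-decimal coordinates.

solid 
facet normal 0.603 0.497 -0.624
outer loop
vertex 1.629 -2.739 1.246
vertex 1.181 -3.108 0.52
vertex 0.998 -2.317 0.973
endloop
endfacet
facet normal -0.103 0.427 0.898
outer loop
vertex 1.629 -2.739 1.246
vertex 0.998 -2.317 0.973
vertex 0.059 -4.032 1.68
endloop
endfacet
facet normal 0.604 0.497 -0.624
outer loop
vertex 0.998 -2.317 0.973
vertex 1.181 -3.108 0.52
vertex 0.505 -2.49 0.358
endloop
endfacet
facet normal -0.715 0.563 0.415
outer loop
vertex 0.998 -2.317 0.973
vertex 0.505 -2.49 0.358
vertex 0.059 -4.032 1.68
endloop
endfacet
facet normal 0.603 0.497 -0.624
outer loop
vertex 0.505 -2.49 0.358
vertex 1.181 -3.108 0.52
vertex 0.521 -3.129 -0.135
endloop
endfacet
facet normal -0.975 0.121 -0.188
outer loop
vertex 0.505 -2.49 0.358
vertex 0.521 -3.129 -0.135
vertex 0.059 -4.032 1.68
endloop
endfacet
facet normal 0.603 0.497 -0.624
outer loop
vertex 0.521 -3.129 -0.135
vertex 1.181 -3.108 0.52
vertex 1.034 -3.752 -0.135
endloop
endfacet
facet normal -0.687 -0.566 -0.456
outer loop
vertex 0.521 -3.129 -0.135
vertex 1.034 -3.752 -0.135
vertex 0.059 -4.032 1.68
endloop
endfacet
facet normal 0.603 0.497 -0.624
outer loop
vertex 1.034 -3.752 -0.135
vertex 1.181 -3.108 0.52
vertex 1.658 -3.89 0.358
endloop
endfacet
facet normal -0.068 -0.980 -0.188
outer loop
vertex 1.034 -3.752 -0.135
vertex 1.658 -3.89 0.358
vertex 0.059 -4.032 1.68
endloop
endfacet
facet normal 0.603 0.497 -0.624
outer loop
vertex 1.658 -3.89 0.358
vertex 1.181 -3.108 0.52
vertex 1.923 -3.439 0.973
endloop
endfacet
facet normal 0.415 -0.810 0.415
outer loop
vertex 1.658 -3.89 0.358
vertex 1.923 -3.439 0.973
vertex 0.059 -4.032 1.68
endloop
endfacet
facet normal 0.603 0.497 -0.624
outer loop
vertex 1.923 -3.439 0.973
vertex 1.181 -3.108 0.52
vertex 1.629 -2.739 1.246
endloop
endfacet
facet normal 0.399 -0.183 0.899
outer loop
vertex 1.923 -3.439 0.973
vertex 1.629 -2.739 1.246
vertex 0.059 -4.032 1.68
endloop
endfacet
facet normal -0.997 0.064 0.038
outer loop
vertex 1.579 0.112 1.148
vertex 1.637 0.575 1.895
vertex 1.607 0.808 0.715
endloop
endfacet
facet normal -0.065 -0.525 -0.848
outer loop
vertex 2.923 0.725 0.665
vertex 1.579 0.112 1.148
vertex 1.607 0.808 0.715
endloop
endfacet
facet normal -0.997 0.062 0.038
outer loop
vertex 1.607 0.808 0.715
vertex 1.637 0.575 1.895
vertex 1.664 1.271 1.462
endloop
endfacet
facet normal 0.033 0.848 -0.528
outer loop
vertex 1.664 1.271 1.462
vertex 2.923 0.725 0.665
vertex 1.607 0.808 0.715
endloop
endfacet
facet normal -0.033 -0.848 0.528
outer loop
vertex 1.579 0.112 1.148
vertex 2.953 0.492 1.845
vertex 1.637 0.575 1.895
endloop
endfacet
facet normal -0.065 -0.525 -0.848
outer loop
vertex 2.896 0.029 1.098
vertex 1.579 0.112 1.148
vertex 2.923 0.725 0.665
endloop
endfacet
facet normal -0.033 -0.848 0.528
outer loop
vertex 2.896 0.029 1.098
vertex 2.953 0.492 1.845
vertex 1.579 0.112 1.148
endloop
endfacet
facet normal 0.065 0.525 0.848
outer loop
vertex 1.637 0.575 1.895
vertex 2.953 0.492 1.845
vertex 1.664 1.271 1.462
endloop
endfacet
facet normal 0.033 0.848 -0.528
outer loop
vertex 2.981 1.188 1.412
vertex 2.923 0.725 0.665
vertex 1.664 1.271 1.462
endloop
endfacet
facet normal 0.065 0.525 0.848
outer loop
vertex 1.664 1.271 1.462
vertex 2.953 0.492 1.845
vertex 2.981 1.188 1.412
endloop
endfacet
facet normal 0.997 -0.063 -0.039
outer loop
vertex 2.981 1.188 1.412
vertex 2.896 0.029 1.098
vertex 2.923 0.725 0.665
endloop
endfacet
facet normal 0.997 -0.063 -0.037
outer loop
vertex 2.953 0.492 1.845
vertex 2.896 0.029 1.098
vertex 2.981 1.188 1.412
endloop
endfacet

endsolid


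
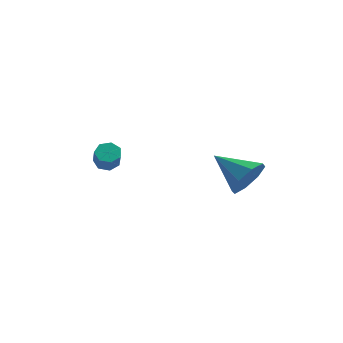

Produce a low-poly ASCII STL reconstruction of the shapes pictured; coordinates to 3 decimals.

solid 
facet normal -0.424 0.540 -0.727
outer loop
vertex -1.533 -3.416 2.193
vertex -1.879 -3.13 2.607
vertex -1.327 -2.975 2.4
endloop
endfacet
facet normal 0.817 -0.117 -0.564
outer loop
vertex -1.533 -3.416 2.193
vertex -1.327 -2.975 2.4
vertex -1.016 -4.075 3.079
endloop
endfacet
facet normal 0.817 -0.118 -0.565
outer loop
vertex -1.016 -4.075 3.079
vertex -1.327 -2.975 2.4
vertex -0.809 -3.634 3.286
endloop
endfacet
facet normal 0.425 -0.540 0.726
outer loop
vertex -1.016 -4.075 3.079
vertex -0.809 -3.634 3.286
vertex -1.361 -3.79 3.493
endloop
endfacet
facet normal -0.424 0.540 -0.727
outer loop
vertex -1.327 -2.975 2.4
vertex -1.879 -3.13 2.607
vertex -1.536 -2.651 2.763
endloop
endfacet
facet normal 0.815 0.578 -0.047
outer loop
vertex -1.327 -2.975 2.4
vertex -1.536 -2.651 2.763
vertex -0.809 -3.634 3.286
endloop
endfacet
facet normal 0.815 0.578 -0.047
outer loop
vertex -0.809 -3.634 3.286
vertex -1.536 -2.651 2.763
vertex -1.018 -3.31 3.649
endloop
endfacet
facet normal 0.425 -0.540 0.727
outer loop
vertex -0.809 -3.634 3.286
vertex -1.018 -3.31 3.649
vertex -1.361 -3.79 3.493
endloop
endfacet
facet normal -0.424 0.540 -0.727
outer loop
vertex -1.536 -2.651 2.763
vertex -1.879 -3.13 2.607
vertex -2.003 -2.688 3.008
endloop
endfacet
facet normal 0.200 0.839 0.507
outer loop
vertex -1.536 -2.651 2.763
vertex -2.003 -2.688 3.008
vertex -1.018 -3.31 3.649
endloop
endfacet
facet normal 0.199 0.838 0.508
outer loop
vertex -1.018 -3.31 3.649
vertex -2.003 -2.688 3.008
vertex -1.485 -3.348 3.895
endloop
endfacet
facet normal 0.426 -0.540 0.726
outer loop
vertex -1.018 -3.31 3.649
vertex -1.485 -3.348 3.895
vertex -1.361 -3.79 3.493
endloop
endfacet
facet normal -0.425 0.540 -0.727
outer loop
vertex -2.003 -2.688 3.008
vertex -1.879 -3.13 2.607
vertex -2.377 -3.059 2.951
endloop
endfacet
facet normal -0.567 0.467 0.679
outer loop
vertex -2.003 -2.688 3.008
vertex -2.377 -3.059 2.951
vertex -1.485 -3.348 3.895
endloop
endfacet
facet normal -0.566 0.468 0.678
outer loop
vertex -1.485 -3.348 3.895
vertex -2.377 -3.059 2.951
vertex -1.859 -3.718 3.838
endloop
endfacet
facet normal 0.425 -0.541 0.726
outer loop
vertex -1.485 -3.348 3.895
vertex -1.859 -3.718 3.838
vertex -1.361 -3.79 3.493
endloop
endfacet
facet normal -0.425 0.540 -0.726
outer loop
vertex -2.377 -3.059 2.951
vertex -1.879 -3.13 2.607
vertex -2.376 -3.483 2.635
endloop
endfacet
facet normal -0.905 -0.255 0.339
outer loop
vertex -2.377 -3.059 2.951
vertex -2.376 -3.483 2.635
vertex -1.859 -3.718 3.838
endloop
endfacet
facet normal -0.905 -0.256 0.339
outer loop
vertex -1.859 -3.718 3.838
vertex -2.376 -3.483 2.635
vertex -1.858 -4.142 3.521
endloop
endfacet
facet normal 0.424 -0.542 0.726
outer loop
vertex -1.859 -3.718 3.838
vertex -1.858 -4.142 3.521
vertex -1.361 -3.79 3.493
endloop
endfacet
facet normal -0.425 0.540 -0.727
outer loop
vertex -2.376 -3.483 2.635
vertex -1.879 -3.13 2.607
vertex -2.0 -3.642 2.297
endloop
endfacet
facet normal -0.563 -0.786 -0.256
outer loop
vertex -2.376 -3.483 2.635
vertex -2.0 -3.642 2.297
vertex -1.858 -4.142 3.521
endloop
endfacet
facet normal -0.562 -0.786 -0.256
outer loop
vertex -1.858 -4.142 3.521
vertex -2.0 -3.642 2.297
vertex -1.482 -4.301 3.184
endloop
endfacet
facet normal 0.423 -0.540 0.727
outer loop
vertex -1.858 -4.142 3.521
vertex -1.482 -4.301 3.184
vertex -1.361 -3.79 3.493
endloop
endfacet
facet normal -0.423 0.540 -0.727
outer loop
vertex -2.0 -3.642 2.297
vertex -1.879 -3.13 2.607
vertex -1.533 -3.416 2.193
endloop
endfacet
facet normal 0.204 -0.725 -0.658
outer loop
vertex -2.0 -3.642 2.297
vertex -1.533 -3.416 2.193
vertex -1.482 -4.301 3.184
endloop
endfacet
facet normal 0.203 -0.725 -0.658
outer loop
vertex -1.482 -4.301 3.184
vertex -1.533 -3.416 2.193
vertex -1.016 -4.075 3.079
endloop
endfacet
facet normal 0.425 -0.540 0.726
outer loop
vertex -1.482 -4.301 3.184
vertex -1.016 -4.075 3.079
vertex -1.361 -3.79 3.493
endloop
endfacet
facet normal 0.884 -0.036 -0.465
outer loop
vertex 4.917 -1.244 3.343
vertex 4.423 -1.577 2.43
vertex 4.686 -0.608 2.855
endloop
endfacet
facet normal -0.058 0.594 0.802
outer loop
vertex 4.917 -1.244 3.343
vertex 4.686 -0.608 2.855
vertex 2.637 -1.503 3.37
endloop
endfacet
facet normal 0.885 -0.036 -0.464
outer loop
vertex 4.686 -0.608 2.855
vertex 4.423 -1.577 2.43
vertex 4.302 -0.539 2.118
endloop
endfacet
facet normal -0.332 0.908 0.258
outer loop
vertex 4.686 -0.608 2.855
vertex 4.302 -0.539 2.118
vertex 2.637 -1.503 3.37
endloop
endfacet
facet normal 0.884 -0.037 -0.465
outer loop
vertex 4.302 -0.539 2.118
vertex 4.423 -1.577 2.43
vertex 3.988 -1.078 1.564
endloop
endfacet
facet normal -0.642 0.699 -0.316
outer loop
vertex 4.302 -0.539 2.118
vertex 3.988 -1.078 1.564
vertex 2.637 -1.503 3.37
endloop
endfacet
facet normal 0.885 -0.035 -0.465
outer loop
vertex 3.988 -1.078 1.564
vertex 4.423 -1.577 2.43
vertex 3.93 -1.909 1.517
endloop
endfacet
facet normal -0.808 0.089 -0.583
outer loop
vertex 3.988 -1.078 1.564
vertex 3.93 -1.909 1.517
vertex 2.637 -1.503 3.37
endloop
endfacet
facet normal 0.885 -0.036 -0.465
outer loop
vertex 3.93 -1.909 1.517
vertex 4.423 -1.577 2.43
vertex 4.16 -2.545 2.005
endloop
endfacet
facet normal -0.731 -0.562 -0.387
outer loop
vertex 3.93 -1.909 1.517
vertex 4.16 -2.545 2.005
vertex 2.637 -1.503 3.37
endloop
endfacet
facet normal 0.884 -0.036 -0.465
outer loop
vertex 4.16 -2.545 2.005
vertex 4.423 -1.577 2.43
vertex 4.545 -2.614 2.742
endloop
endfacet
facet normal -0.458 -0.875 0.157
outer loop
vertex 4.16 -2.545 2.005
vertex 4.545 -2.614 2.742
vertex 2.637 -1.503 3.37
endloop
endfacet
facet normal 0.885 -0.036 -0.464
outer loop
vertex 4.545 -2.614 2.742
vertex 4.423 -1.577 2.43
vertex 4.858 -2.075 3.297
endloop
endfacet
facet normal -0.148 -0.667 0.731
outer loop
vertex 4.545 -2.614 2.742
vertex 4.858 -2.075 3.297
vertex 2.637 -1.503 3.37
endloop
endfacet
facet normal 0.885 -0.037 -0.465
outer loop
vertex 4.858 -2.075 3.297
vertex 4.423 -1.577 2.43
vertex 4.917 -1.244 3.343
endloop
endfacet
facet normal 0.018 -0.057 0.998
outer loop
vertex 4.858 -2.075 3.297
vertex 4.917 -1.244 3.343
vertex 2.637 -1.503 3.37
endloop
endfacet

endsolid


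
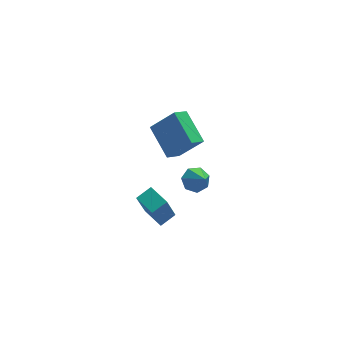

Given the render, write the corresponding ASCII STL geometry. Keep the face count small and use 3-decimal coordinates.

solid 
facet normal -0.048 0.692 -0.720
outer loop
vertex 1.837 -0.313 -3.378
vertex 1.296 0.073 -2.971
vertex 2.071 0.153 -2.946
endloop
endfacet
facet normal 0.895 -0.446 -0.003
outer loop
vertex 1.837 -0.313 -3.378
vertex 2.071 0.153 -2.946
vertex 1.384 -1.233 -1.609
endloop
endfacet
facet normal -0.048 0.692 -0.721
outer loop
vertex 2.071 0.153 -2.946
vertex 1.296 0.073 -2.971
vertex 1.721 0.559 -2.533
endloop
endfacet
facet normal 0.817 0.135 0.560
outer loop
vertex 2.071 0.153 -2.946
vertex 1.721 0.559 -2.533
vertex 1.384 -1.233 -1.609
endloop
endfacet
facet normal -0.047 0.691 -0.721
outer loop
vertex 1.721 0.559 -2.533
vertex 1.296 0.073 -2.971
vertex 1.05 0.6 -2.45
endloop
endfacet
facet normal 0.137 0.434 0.891
outer loop
vertex 1.721 0.559 -2.533
vertex 1.05 0.6 -2.45
vertex 1.384 -1.233 -1.609
endloop
endfacet
facet normal -0.046 0.691 -0.721
outer loop
vertex 1.05 0.6 -2.45
vertex 1.296 0.073 -2.971
vertex 0.564 0.244 -2.76
endloop
endfacet
facet normal -0.635 0.223 0.739
outer loop
vertex 1.05 0.6 -2.45
vertex 0.564 0.244 -2.76
vertex 1.384 -1.233 -1.609
endloop
endfacet
facet normal -0.046 0.691 -0.721
outer loop
vertex 0.564 0.244 -2.76
vertex 1.296 0.073 -2.971
vertex 0.629 -0.24 -3.228
endloop
endfacet
facet normal -0.916 -0.336 0.221
outer loop
vertex 0.564 0.244 -2.76
vertex 0.629 -0.24 -3.228
vertex 1.384 -1.233 -1.609
endloop
endfacet
facet normal -0.047 0.692 -0.721
outer loop
vertex 0.629 -0.24 -3.228
vertex 1.296 0.073 -2.971
vertex 1.196 -0.488 -3.503
endloop
endfacet
facet normal -0.494 -0.825 -0.275
outer loop
vertex 0.629 -0.24 -3.228
vertex 1.196 -0.488 -3.503
vertex 1.384 -1.233 -1.609
endloop
endfacet
facet normal -0.048 0.692 -0.720
outer loop
vertex 1.196 -0.488 -3.503
vertex 1.296 0.073 -2.971
vertex 1.837 -0.313 -3.378
endloop
endfacet
facet normal 0.311 -0.873 -0.374
outer loop
vertex 1.196 -0.488 -3.503
vertex 1.837 -0.313 -3.378
vertex 1.384 -1.233 -1.609
endloop
endfacet
facet normal -0.635 0.251 -0.730
outer loop
vertex -1.467 -1.014 3.551
vertex -0.704 -0.61 3.026
vertex -1.148 -2.751 2.677
endloop
endfacet
facet normal -0.755 -0.400 0.520
outer loop
vertex -0.036 -3.19 3.954
vertex -1.467 -1.014 3.551
vertex -1.148 -2.751 2.677
endloop
endfacet
facet normal -0.636 0.251 -0.730
outer loop
vertex -1.148 -2.751 2.677
vertex -0.704 -0.61 3.026
vertex -0.386 -2.346 2.152
endloop
endfacet
facet normal 0.162 -0.881 -0.444
outer loop
vertex -0.386 -2.346 2.152
vertex -0.036 -3.19 3.954
vertex -1.148 -2.751 2.677
endloop
endfacet
facet normal -0.161 0.882 0.444
outer loop
vertex -1.467 -1.014 3.551
vertex 0.408 -1.049 4.303
vertex -0.704 -0.61 3.026
endloop
endfacet
facet normal -0.755 -0.400 0.520
outer loop
vertex -0.354 -1.454 4.828
vertex -1.467 -1.014 3.551
vertex -0.036 -3.19 3.954
endloop
endfacet
facet normal -0.162 0.881 0.445
outer loop
vertex -0.354 -1.454 4.828
vertex 0.408 -1.049 4.303
vertex -1.467 -1.014 3.551
endloop
endfacet
facet normal 0.755 0.400 -0.520
outer loop
vertex -0.704 -0.61 3.026
vertex 0.408 -1.049 4.303
vertex -0.386 -2.346 2.152
endloop
endfacet
facet normal 0.161 -0.881 -0.444
outer loop
vertex 0.727 -2.786 3.429
vertex -0.036 -3.19 3.954
vertex -0.386 -2.346 2.152
endloop
endfacet
facet normal 0.755 0.400 -0.520
outer loop
vertex -0.386 -2.346 2.152
vertex 0.408 -1.049 4.303
vertex 0.727 -2.786 3.429
endloop
endfacet
facet normal 0.635 -0.251 0.730
outer loop
vertex 0.727 -2.786 3.429
vertex -0.354 -1.454 4.828
vertex -0.036 -3.19 3.954
endloop
endfacet
facet normal 0.636 -0.250 0.730
outer loop
vertex 0.408 -1.049 4.303
vertex -0.354 -1.454 4.828
vertex 0.727 -2.786 3.429
endloop
endfacet
facet normal -0.887 -0.291 -0.359
outer loop
vertex -2.379 -4.217 -0.02
vertex -2.829 -3.052 0.147
vertex -1.793 -3.725 -1.868
endloop
endfacet
facet normal 0.358 -0.924 -0.133
outer loop
vertex -0.951 -3.448 -1.527
vertex -2.379 -4.217 -0.02
vertex -1.793 -3.725 -1.868
endloop
endfacet
facet normal -0.887 -0.291 -0.359
outer loop
vertex -1.793 -3.725 -1.868
vertex -2.829 -3.052 0.147
vertex -2.243 -2.56 -1.701
endloop
endfacet
facet normal 0.293 0.246 -0.924
outer loop
vertex -2.243 -2.56 -1.701
vertex -0.951 -3.448 -1.527
vertex -1.793 -3.725 -1.868
endloop
endfacet
facet normal -0.293 -0.246 0.924
outer loop
vertex -2.379 -4.217 -0.02
vertex -1.987 -2.775 0.488
vertex -2.829 -3.052 0.147
endloop
endfacet
facet normal 0.358 -0.924 -0.133
outer loop
vertex -1.537 -3.94 0.321
vertex -2.379 -4.217 -0.02
vertex -0.951 -3.448 -1.527
endloop
endfacet
facet normal -0.293 -0.246 0.924
outer loop
vertex -1.537 -3.94 0.321
vertex -1.987 -2.775 0.488
vertex -2.379 -4.217 -0.02
endloop
endfacet
facet normal -0.358 0.924 0.133
outer loop
vertex -2.829 -3.052 0.147
vertex -1.987 -2.775 0.488
vertex -2.243 -2.56 -1.701
endloop
endfacet
facet normal 0.293 0.246 -0.924
outer loop
vertex -1.401 -2.283 -1.36
vertex -0.951 -3.448 -1.527
vertex -2.243 -2.56 -1.701
endloop
endfacet
facet normal -0.358 0.924 0.133
outer loop
vertex -2.243 -2.56 -1.701
vertex -1.987 -2.775 0.488
vertex -1.401 -2.283 -1.36
endloop
endfacet
facet normal 0.887 0.291 0.359
outer loop
vertex -1.401 -2.283 -1.36
vertex -1.537 -3.94 0.321
vertex -0.951 -3.448 -1.527
endloop
endfacet
facet normal 0.887 0.291 0.359
outer loop
vertex -1.987 -2.775 0.488
vertex -1.537 -3.94 0.321
vertex -1.401 -2.283 -1.36
endloop
endfacet

endsolid


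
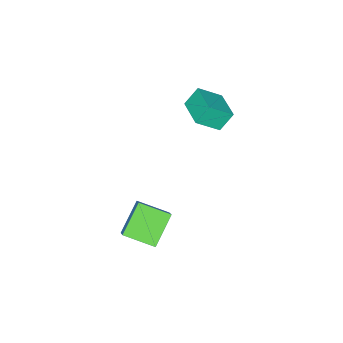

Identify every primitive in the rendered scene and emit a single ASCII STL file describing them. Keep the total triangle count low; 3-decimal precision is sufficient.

solid 
facet normal -0.545 -0.833 -0.099
outer loop
vertex -2.894 -3.294 2.685
vertex -3.63 -2.94 3.76
vertex -3.984 -2.46 1.665
endloop
endfacet
facet normal 0.545 -0.262 -0.797
outer loop
vertex -2.91 -0.82 1.86
vertex -2.894 -3.294 2.685
vertex -3.984 -2.46 1.665
endloop
endfacet
facet normal -0.545 -0.833 -0.099
outer loop
vertex -3.984 -2.46 1.665
vertex -3.63 -2.94 3.76
vertex -4.72 -2.106 2.74
endloop
endfacet
facet normal -0.637 0.488 -0.597
outer loop
vertex -4.72 -2.106 2.74
vertex -2.91 -0.82 1.86
vertex -3.984 -2.46 1.665
endloop
endfacet
facet normal 0.637 -0.488 0.597
outer loop
vertex -2.894 -3.294 2.685
vertex -2.556 -1.3 3.955
vertex -3.63 -2.94 3.76
endloop
endfacet
facet normal 0.545 -0.262 -0.797
outer loop
vertex -1.82 -1.654 2.88
vertex -2.894 -3.294 2.685
vertex -2.91 -0.82 1.86
endloop
endfacet
facet normal 0.637 -0.488 0.597
outer loop
vertex -1.82 -1.654 2.88
vertex -2.556 -1.3 3.955
vertex -2.894 -3.294 2.685
endloop
endfacet
facet normal -0.545 0.262 0.797
outer loop
vertex -3.63 -2.94 3.76
vertex -2.556 -1.3 3.955
vertex -4.72 -2.106 2.74
endloop
endfacet
facet normal -0.637 0.488 -0.597
outer loop
vertex -3.646 -0.466 2.935
vertex -2.91 -0.82 1.86
vertex -4.72 -2.106 2.74
endloop
endfacet
facet normal -0.545 0.262 0.797
outer loop
vertex -4.72 -2.106 2.74
vertex -2.556 -1.3 3.955
vertex -3.646 -0.466 2.935
endloop
endfacet
facet normal 0.545 0.833 0.099
outer loop
vertex -3.646 -0.466 2.935
vertex -1.82 -1.654 2.88
vertex -2.91 -0.82 1.86
endloop
endfacet
facet normal 0.545 0.833 0.099
outer loop
vertex -2.556 -1.3 3.955
vertex -1.82 -1.654 2.88
vertex -3.646 -0.466 2.935
endloop
endfacet
facet normal -0.490 -0.543 -0.682
outer loop
vertex 2.191 -2.504 -1.578
vertex 1.375 -0.898 -2.27
vertex 3.846 -2.259 -2.96
endloop
endfacet
facet normal 0.423 -0.832 0.359
outer loop
vertex 4.385 -1.662 -2.21
vertex 2.191 -2.504 -1.578
vertex 3.846 -2.259 -2.96
endloop
endfacet
facet normal -0.490 -0.543 -0.682
outer loop
vertex 3.846 -2.259 -2.96
vertex 1.375 -0.898 -2.27
vertex 3.03 -0.653 -3.653
endloop
endfacet
facet normal 0.762 0.112 -0.637
outer loop
vertex 3.03 -0.653 -3.653
vertex 4.385 -1.662 -2.21
vertex 3.846 -2.259 -2.96
endloop
endfacet
facet normal -0.762 -0.113 0.637
outer loop
vertex 2.191 -2.504 -1.578
vertex 1.914 -0.301 -1.52
vertex 1.375 -0.898 -2.27
endloop
endfacet
facet normal 0.423 -0.832 0.358
outer loop
vertex 2.73 -1.907 -0.827
vertex 2.191 -2.504 -1.578
vertex 4.385 -1.662 -2.21
endloop
endfacet
facet normal -0.763 -0.113 0.637
outer loop
vertex 2.73 -1.907 -0.827
vertex 1.914 -0.301 -1.52
vertex 2.191 -2.504 -1.578
endloop
endfacet
facet normal -0.423 0.832 -0.359
outer loop
vertex 1.375 -0.898 -2.27
vertex 1.914 -0.301 -1.52
vertex 3.03 -0.653 -3.653
endloop
endfacet
facet normal 0.763 0.113 -0.637
outer loop
vertex 3.569 -0.056 -2.902
vertex 4.385 -1.662 -2.21
vertex 3.03 -0.653 -3.653
endloop
endfacet
facet normal -0.423 0.832 -0.358
outer loop
vertex 3.03 -0.653 -3.653
vertex 1.914 -0.301 -1.52
vertex 3.569 -0.056 -2.902
endloop
endfacet
facet normal 0.490 0.543 0.682
outer loop
vertex 3.569 -0.056 -2.902
vertex 2.73 -1.907 -0.827
vertex 4.385 -1.662 -2.21
endloop
endfacet
facet normal 0.489 0.543 0.682
outer loop
vertex 1.914 -0.301 -1.52
vertex 2.73 -1.907 -0.827
vertex 3.569 -0.056 -2.902
endloop
endfacet

endsolid
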